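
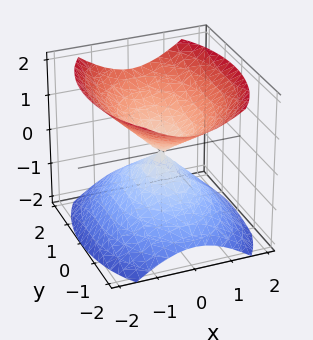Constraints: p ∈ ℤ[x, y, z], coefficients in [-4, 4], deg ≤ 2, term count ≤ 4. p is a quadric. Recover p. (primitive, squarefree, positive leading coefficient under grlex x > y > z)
1. The picture has 2 separate pieces. They look like related sheets of one shape, so recover p as a whole.
2. The degree is 2 — two nappes meeting at a single point; a quadric.
3. Symmetries: the y ↦ −y reflection is a symmetry, so y appears only in even powers; the x ↦ −x reflection is a symmetry, so x appears only in even powers; the z ↦ −z reflection is a symmetry, so z appears only in even powers.
4. Against the integer gridlines: it crosses the z-axis at the gridline z = 0; it meets the x-axis at x = 0 (among the integer gridlines); one y-axis crossing is at y = 0.
5. The integer polynomial consistent with all of this is the stated p.

2*x^2 + y^2 - 2*z^2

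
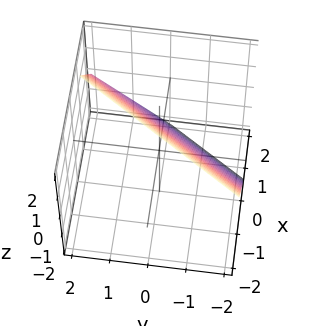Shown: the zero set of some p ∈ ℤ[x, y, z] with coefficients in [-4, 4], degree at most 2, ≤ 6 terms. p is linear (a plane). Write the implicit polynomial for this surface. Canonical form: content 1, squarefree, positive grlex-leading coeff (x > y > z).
First, the degree is 1 — the surface is flat (a plane).
Then, against the integer gridlines: it meets the z-axis at z = 1 (among the integer gridlines); it crosses the y-axis at the gridline y = -1.
Finally, together with the visible shape, these determine p as stated.

3*x - 2*y + 2*z - 2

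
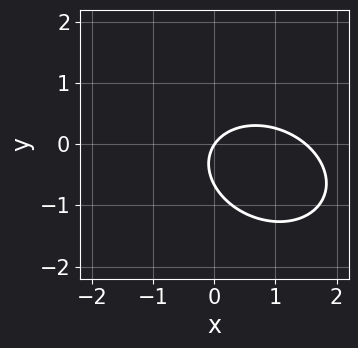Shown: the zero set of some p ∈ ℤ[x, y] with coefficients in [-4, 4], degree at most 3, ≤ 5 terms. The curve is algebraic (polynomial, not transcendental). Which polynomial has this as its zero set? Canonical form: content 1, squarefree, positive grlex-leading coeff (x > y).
The degree is 2 — no degree-1 curve has this shape.
From the axis intercepts and sections: it crosses the x-axis at the gridline x = 0; it crosses the y-axis at the gridline y = 0.
Solving for integer coefficients yields p as stated.

2*x^2 + x*y + 3*y^2 - 3*x + 2*y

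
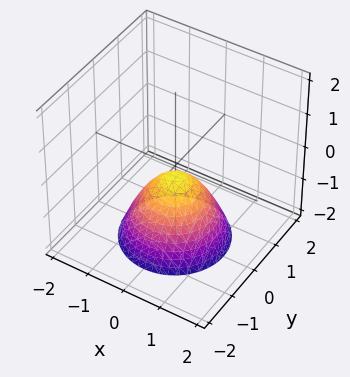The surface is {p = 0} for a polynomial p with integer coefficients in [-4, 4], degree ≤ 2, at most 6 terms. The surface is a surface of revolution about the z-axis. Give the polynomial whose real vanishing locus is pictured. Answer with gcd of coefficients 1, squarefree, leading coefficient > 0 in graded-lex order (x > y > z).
deg p = 2. A generic line meets the surface in up to 2 points.
Symmetries: rotational symmetry about the z-axis ⇒ p depends on x, y only through x² + y².
Checking where it meets the axes: the surface avoids every integer x-axis point in the box; a circular section at z = -2 has radius between 1 and 2; no y-intercept at any integer in the box.
Together with the visible shape, these determine p as stated.

3*x^2 + 3*y^2 + 3*z + 1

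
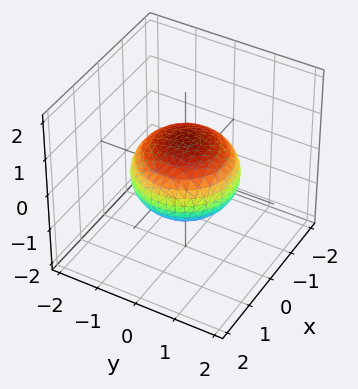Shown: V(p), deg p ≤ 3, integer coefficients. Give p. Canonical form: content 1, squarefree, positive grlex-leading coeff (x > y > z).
First, deg p = 2. Bounded and convex; a quadric.
Then, symmetries: the z ↦ −z reflection is a symmetry, so z appears only in even powers; the z-axis is an axis of rotation, so x and y enter only as x² + y².
Next, from the visible intercepts: a circular section at z = 0 has radius between 1 and 2; among the integer gridlines, it crosses the z-axis at z ∈ {-1, 1}.
Finally, these observations pin down the coefficients.

2*x^2 + 2*y^2 + 3*z^2 - 3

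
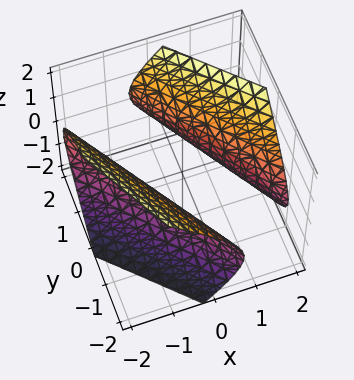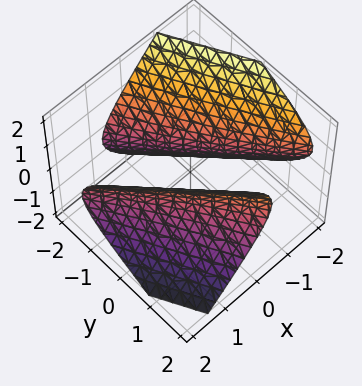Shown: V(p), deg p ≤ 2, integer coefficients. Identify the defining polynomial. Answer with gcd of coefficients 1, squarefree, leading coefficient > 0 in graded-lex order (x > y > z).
2*x^2 + 3*x*y + y^2 + y*z - 2*z^2 - 2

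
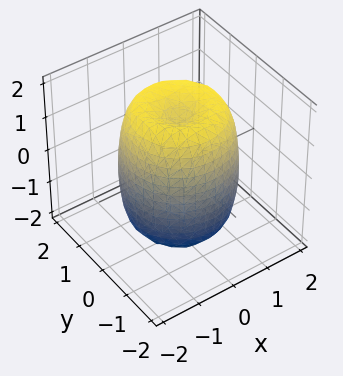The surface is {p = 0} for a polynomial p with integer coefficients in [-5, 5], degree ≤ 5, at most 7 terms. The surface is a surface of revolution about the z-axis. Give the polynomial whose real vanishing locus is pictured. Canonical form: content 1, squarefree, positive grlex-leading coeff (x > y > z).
(a) The degree is 4 — no degree-3 surface has this shape.
(b) Symmetry: every cross-section ⟂ z is a circle, so x, y appear only via x² + y².
(c) Reading off the gridlines: a circular section at z = 1 has radius between 1 and 2.
(d) Matching integer coefficients to the picture gives p.

2*x^4 + 4*x^2*y^2 + 2*y^4 - 3*x^2 - 3*y^2 + z^2 - 2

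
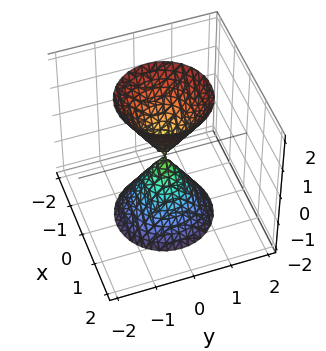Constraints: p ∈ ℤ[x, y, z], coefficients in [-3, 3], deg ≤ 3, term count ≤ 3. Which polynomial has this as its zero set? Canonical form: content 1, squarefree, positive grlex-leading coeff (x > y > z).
3*x^2 + 3*y^2 - z^2

(a) I count 2 distinct pieces. Treating them together as one polynomial.
(b) Degree: a double cone through the origin; a quadric, so deg p = 2.
(c) Symmetry: the z-axis is an axis of rotation, so x and y enter only as x² + y²; it's symmetric under z → −z, forcing even powers of z.
(d) From the visible intercepts: a circular section at z = -2 has radius between 1 and 2; one x-axis crossing is at x = 0; it meets the y-axis at y = 0 (among the integer gridlines); it meets the z-axis at z = 0 (among the integer gridlines).
(e) Together with the visible shape, these determine p as stated.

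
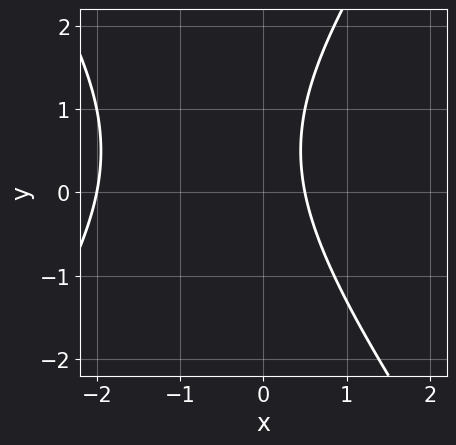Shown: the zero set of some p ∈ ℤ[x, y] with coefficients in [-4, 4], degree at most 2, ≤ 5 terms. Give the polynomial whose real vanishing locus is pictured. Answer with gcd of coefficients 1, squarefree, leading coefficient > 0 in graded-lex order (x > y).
deg p = 2. No degree-1 curve has this shape.
Against the integer gridlines: it crosses the x-axis at the gridline x = -2; no y-intercept at any integer in the box.
Solving for integer coefficients yields p as stated.

2*x^2 - y^2 + 3*x + y - 2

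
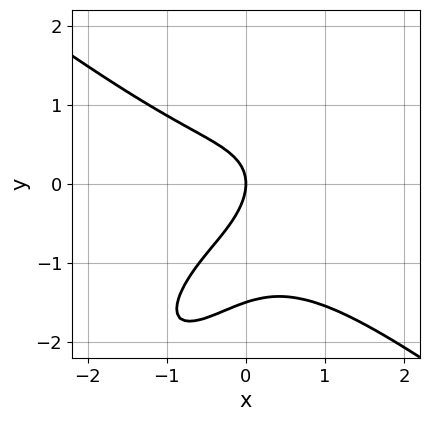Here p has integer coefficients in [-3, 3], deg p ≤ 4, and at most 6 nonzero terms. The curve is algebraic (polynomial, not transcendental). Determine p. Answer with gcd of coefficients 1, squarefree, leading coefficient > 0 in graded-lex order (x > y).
2*x^3 - 2*x*y^2 + 2*y^3 + 3*y^2 + 3*x

deg p = 3. A generic line meets the curve in up to 3 points.
Reading off the gridlines: one y-axis crossing is at y = 0; it crosses the x-axis at the gridline x = 0.
Putting this together gives p.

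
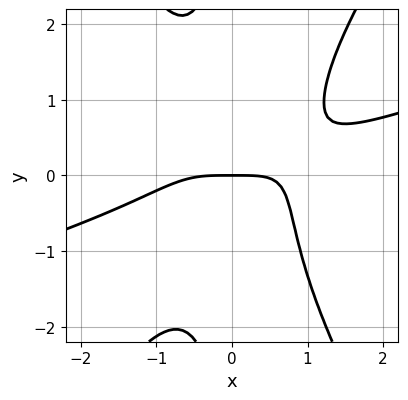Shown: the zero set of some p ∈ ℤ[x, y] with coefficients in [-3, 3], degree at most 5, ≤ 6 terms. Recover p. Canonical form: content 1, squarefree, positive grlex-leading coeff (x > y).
x^4 - 3*x^3*y + x*y^3 + 2*y

(a) Degree: no degree-3 curve has this shape, so deg p = 4.
(b) Observable constraints: one y-axis crossing is at y = 0; it crosses the x-axis at the gridline x = 0.
(c) Matching integer coefficients to the picture gives p.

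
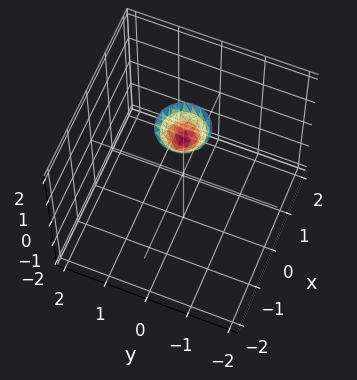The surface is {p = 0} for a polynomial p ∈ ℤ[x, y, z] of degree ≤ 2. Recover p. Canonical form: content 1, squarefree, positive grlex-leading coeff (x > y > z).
1. The degree is 2 — the shape is more complex than any degree-1 surface.
2. By symmetry, the z-axis is an axis of rotation, so x and y enter only as x² + y².
3. Observable constraints: it misses every integer gridline on the x-axis; the surface avoids every integer y-axis point in the box; a circular section at z = 2 has radius between 0 and 1.
4. Fitting integer coefficients to these (and the overall shape) gives p.

3*x^2 + 3*y^2 - 2*z + 3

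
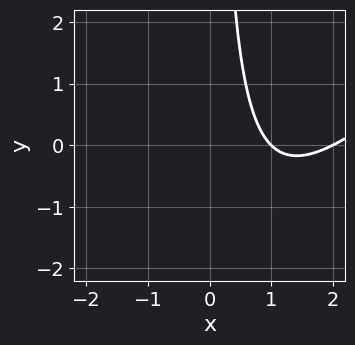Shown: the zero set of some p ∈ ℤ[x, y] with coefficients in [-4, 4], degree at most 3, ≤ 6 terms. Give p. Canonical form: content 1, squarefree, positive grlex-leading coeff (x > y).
1. deg p = 2.
2. Checking where it meets the axes: among the integer gridlines, it crosses the x-axis at x ∈ {1, 2}; it misses every integer gridline on the y-axis.
3. Fitting integer coefficients to these (and the overall shape) gives p.

x^2 - x*y - 3*x + 2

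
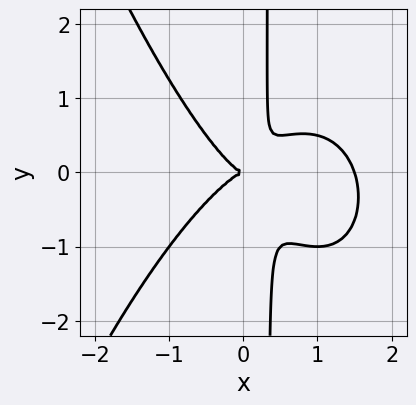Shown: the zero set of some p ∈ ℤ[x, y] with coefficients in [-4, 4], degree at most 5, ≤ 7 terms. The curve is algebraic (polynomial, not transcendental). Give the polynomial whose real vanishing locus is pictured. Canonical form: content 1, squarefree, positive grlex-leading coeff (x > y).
First, degree: no degree-3 curve has this shape, so deg p = 4.
Next, checking where it meets the axes: it meets the y-axis at y = 0 (among the integer gridlines); it crosses the x-axis at the gridline x = 0.
Finally, fitting integer coefficients to these (and the overall shape) gives p.

2*x^4 - 3*x^3 + x^2*y + 3*x*y^2 - y^2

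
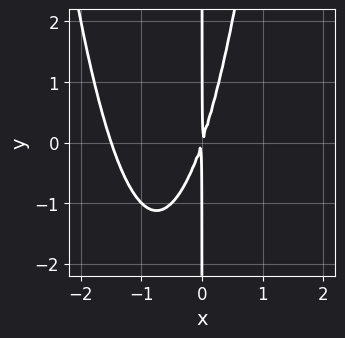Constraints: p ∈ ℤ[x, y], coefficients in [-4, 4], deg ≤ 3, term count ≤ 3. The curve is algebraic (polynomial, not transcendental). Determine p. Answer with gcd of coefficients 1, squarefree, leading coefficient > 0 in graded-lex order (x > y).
2*x^3 + 3*x^2 - x*y

(a) Degree: the shape is more complex than any degree-2 curve, so deg p = 3.
(b) Against the integer gridlines: every point of the y-axis in the box is on the curve.
(c) Matching integer coefficients to the picture gives p.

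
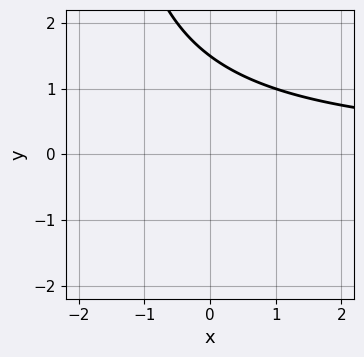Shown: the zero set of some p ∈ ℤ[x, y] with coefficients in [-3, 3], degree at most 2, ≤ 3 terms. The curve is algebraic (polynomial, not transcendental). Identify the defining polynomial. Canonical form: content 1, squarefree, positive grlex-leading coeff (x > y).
x*y + 2*y - 3

(a) Degree: no degree-1 curve has this shape, so deg p = 2.
(b) From the axis intercepts and sections: no x-intercept at any integer in the box.
(c) These observations pin down the coefficients.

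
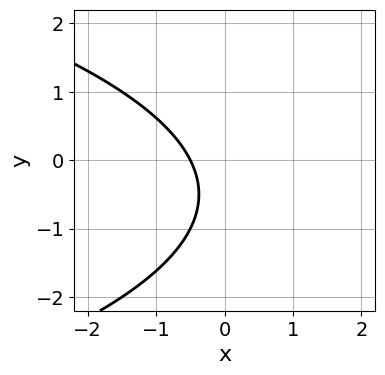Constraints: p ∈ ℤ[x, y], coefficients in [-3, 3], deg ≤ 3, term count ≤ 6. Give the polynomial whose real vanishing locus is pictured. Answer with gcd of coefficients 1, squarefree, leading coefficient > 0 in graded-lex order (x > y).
y^2 + 2*x + y + 1

(a) deg p = 2. The shape is more complex than any degree-1 curve.
(b) From the visible intercepts: it misses every integer gridline on the y-axis.
(c) Solving for integer coefficients yields p as stated.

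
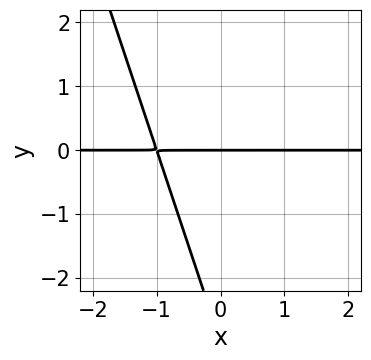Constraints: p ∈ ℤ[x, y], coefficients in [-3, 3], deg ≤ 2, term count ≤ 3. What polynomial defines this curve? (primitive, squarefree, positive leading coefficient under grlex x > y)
deg p = 2. The shape is more complex than any degree-1 curve.
Reading off the gridlines: it crosses the y-axis at the gridline y = 0; every point of the x-axis in the box is on the curve.
Assembling these constraints gives the stated polynomial.

3*x*y + y^2 + 3*y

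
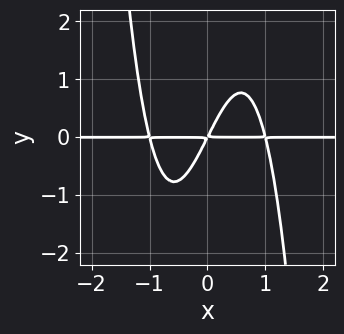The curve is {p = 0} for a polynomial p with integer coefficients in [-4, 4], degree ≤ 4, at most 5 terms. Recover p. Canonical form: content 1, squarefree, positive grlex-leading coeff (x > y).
deg p = 4. No degree-3 curve has this shape.
Reading off the gridlines: every point of the x-axis in the box is on the curve.
Putting this together gives p.

2*x^3*y - 2*x*y + y^2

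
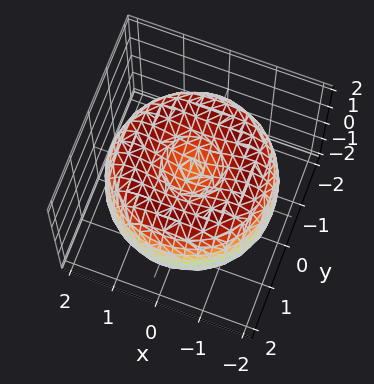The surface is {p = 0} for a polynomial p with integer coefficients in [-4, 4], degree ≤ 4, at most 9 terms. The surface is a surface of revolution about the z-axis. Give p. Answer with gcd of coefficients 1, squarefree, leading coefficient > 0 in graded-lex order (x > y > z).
x^4 + 2*x^2*y^2 + y^4 - 3*x^2 - 3*y^2 + 2*z^2 - 1

Degree: no degree-3 surface has this shape, so deg p = 4.
Symmetry: every cross-section ⟂ z is a circle, so x, y appear only via x² + y².
Observable constraints: a circular section at z = 1 has radius between 0 and 1.
Together with the visible shape, these determine p as stated.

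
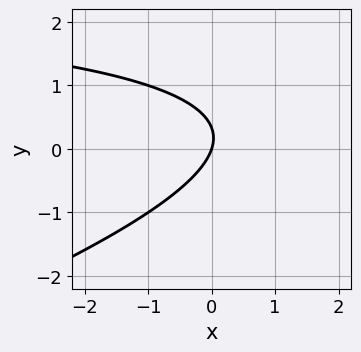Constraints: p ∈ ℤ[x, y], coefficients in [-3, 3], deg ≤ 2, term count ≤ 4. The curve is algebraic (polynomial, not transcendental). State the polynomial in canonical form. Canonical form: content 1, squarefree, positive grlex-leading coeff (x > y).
x*y - 3*y^2 - 3*x + y

First, the degree is 2 — no degree-1 curve has this shape.
Next, from the axis intercepts and sections: one x-axis crossing is at x = 0; one y-axis crossing is at y = 0.
Finally, putting this together gives p.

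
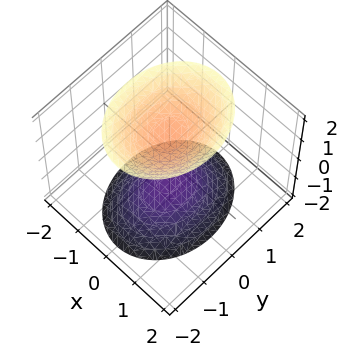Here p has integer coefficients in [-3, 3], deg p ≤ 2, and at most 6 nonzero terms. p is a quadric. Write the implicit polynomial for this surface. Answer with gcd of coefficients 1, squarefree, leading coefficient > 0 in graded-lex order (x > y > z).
There are 2 components. Treating them together as one polynomial.
deg p = 2. Two sheets facing apart; a quadric.
Symmetries: it's symmetric under y → −y, forcing even powers of y; it's symmetric under x → −x, forcing even powers of x; mirror symmetry z ↦ −z ⇒ only even powers of z.
Against the integer gridlines: the surface avoids every integer x-axis point in the box; the surface avoids every integer y-axis point in the box.
Together with the visible shape, these determine p as stated.

3*x^2 + 2*y^2 - 2*z^2 + 3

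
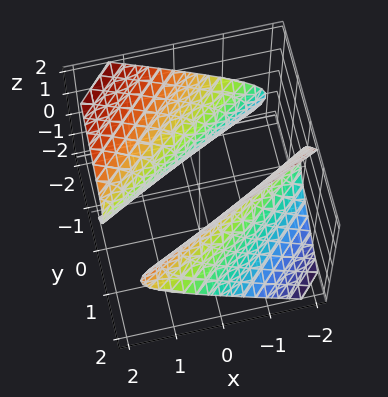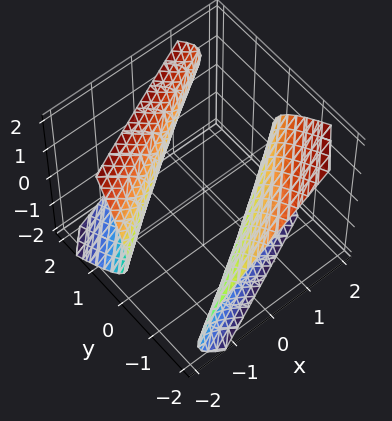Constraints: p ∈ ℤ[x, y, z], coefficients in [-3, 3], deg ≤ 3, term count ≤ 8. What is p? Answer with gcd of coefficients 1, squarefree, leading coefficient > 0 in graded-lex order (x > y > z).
x^2 - 3*x*y + 2*y^2 + 2*y*z - 2*z^2 - 3

First, there are 2 components. Treating them together as one polynomial.
Then, deg p = 2. No degree-1 surface has this shape.
Then, from the axis intercepts and sections: no z-intercept at any integer in the box.
Finally, putting this together gives p.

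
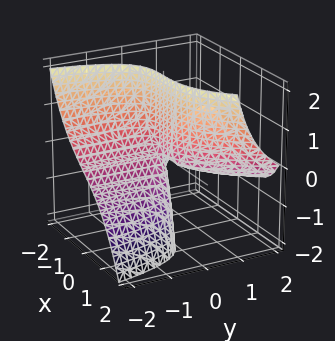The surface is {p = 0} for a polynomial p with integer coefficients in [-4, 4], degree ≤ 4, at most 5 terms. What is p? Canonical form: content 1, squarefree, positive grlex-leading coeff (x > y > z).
1. Degree: no degree-2 surface has this shape, so deg p = 3.
2. From the visible intercepts: every point of the y-axis in the box is on the surface; the visible z-axis segment lies entirely on the surface.
3. Assembling these constraints gives the stated polynomial.

x^3 - 2*x*y - 3*y*z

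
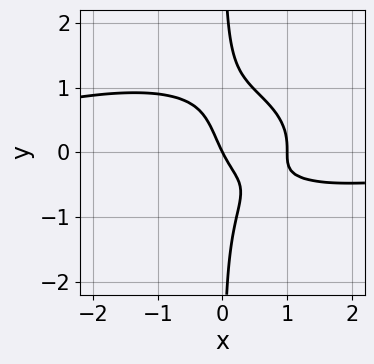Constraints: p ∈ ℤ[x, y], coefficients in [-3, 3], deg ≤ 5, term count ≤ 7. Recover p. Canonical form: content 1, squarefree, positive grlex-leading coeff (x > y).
(a) Degree: a generic line meets the curve in up to 4 points, so deg p = 4.
(b) Checking where it meets the axes: the x-axis gridline crossings are at x ∈ {0, 1}; it crosses the y-axis at the gridline y = 0.
(c) Matching integer coefficients to the picture gives p.

x^3*y + 3*x*y^3 + 2*x^2 - 2*x - y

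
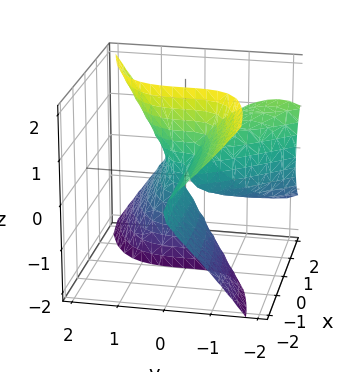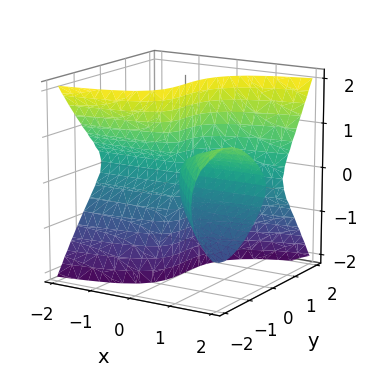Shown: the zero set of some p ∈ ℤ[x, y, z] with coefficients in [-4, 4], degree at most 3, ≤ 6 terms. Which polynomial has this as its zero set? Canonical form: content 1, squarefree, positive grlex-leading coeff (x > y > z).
(a) I count 2 distinct pieces.
(b) deg p = 3.
(c) From the visible intercepts: it meets the y-axis at y = 0 (among the integer gridlines); every point of the z-axis in the box is on the surface; the visible x-axis segment lies entirely on the surface.
(d) Together with the visible shape, these determine p as stated.

2*x*y^2 - 3*x*z^2 + 2*y^3 - 2*x*y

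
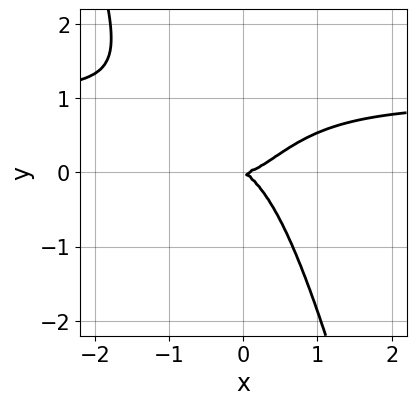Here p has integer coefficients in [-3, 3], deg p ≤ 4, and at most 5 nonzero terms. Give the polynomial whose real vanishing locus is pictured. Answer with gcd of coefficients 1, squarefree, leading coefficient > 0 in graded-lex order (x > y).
(a) The degree is 4 — no degree-3 curve has this shape.
(b) From the axis intercepts and sections: it crosses the x-axis at the gridline x = 0; it meets the y-axis at y = 0 (among the integer gridlines).
(c) The integer polynomial consistent with all of this is the stated p.

3*x^3*y + x^2*y^2 - 3*x^3 + x*y + 2*y^2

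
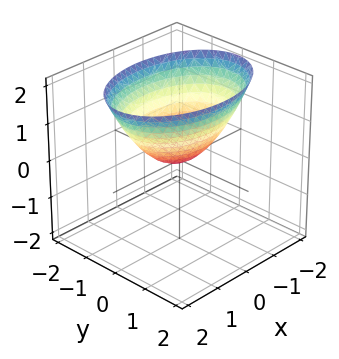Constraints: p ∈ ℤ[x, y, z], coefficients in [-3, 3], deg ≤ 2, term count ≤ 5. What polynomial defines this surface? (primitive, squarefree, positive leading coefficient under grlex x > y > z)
First, deg p = 2. A single bowl opening along one axis; a quadric.
Then, symmetries: it's symmetric under x → −x, forcing even powers of x; the y ↦ −y reflection is a symmetry, so y appears only in even powers.
Then, from the visible intercepts: one y-axis crossing is at y = 0; it meets the x-axis at x = 0 (among the integer gridlines); it meets the z-axis at z = 0 (among the integer gridlines).
Finally, fitting integer coefficients to these (and the overall shape) gives p.

x^2 + 2*y^2 - 2*z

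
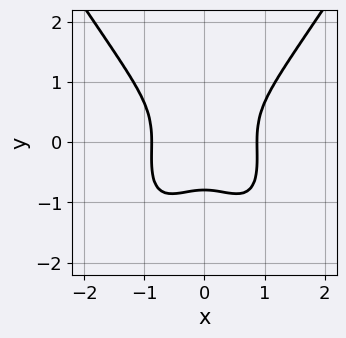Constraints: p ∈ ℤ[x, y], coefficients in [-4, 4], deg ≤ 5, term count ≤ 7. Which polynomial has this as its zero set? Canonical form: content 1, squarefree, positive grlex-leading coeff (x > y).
3*x^4 - x^2*y^2 - 2*y^3 - x^2 - 1

First, deg p = 4. A generic line meets the curve in up to 4 points.
Then, symmetries: the x ↦ −x reflection is a symmetry, so x appears only in even powers.
Finally, fitting integer coefficients to these (and the overall shape) gives p.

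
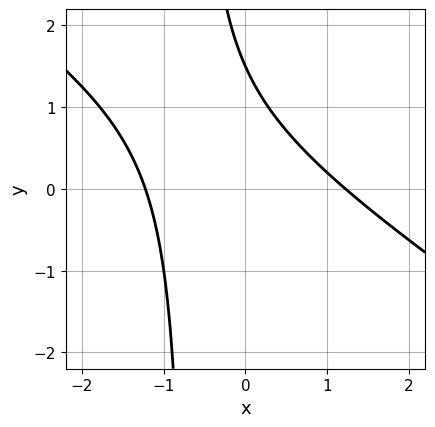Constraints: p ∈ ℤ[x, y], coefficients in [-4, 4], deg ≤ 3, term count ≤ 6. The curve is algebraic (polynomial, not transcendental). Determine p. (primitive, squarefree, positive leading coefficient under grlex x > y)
First, degree: no degree-1 curve has this shape, so deg p = 2.
Finally, matching integer coefficients to the picture gives p.

2*x^2 + 3*x*y + 2*y - 3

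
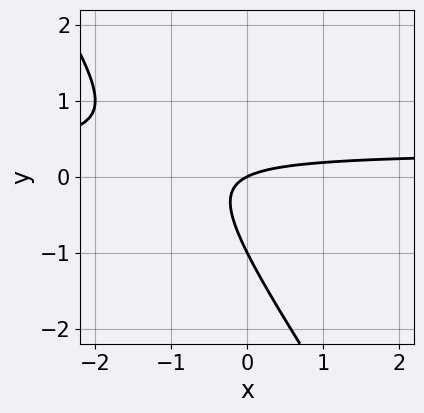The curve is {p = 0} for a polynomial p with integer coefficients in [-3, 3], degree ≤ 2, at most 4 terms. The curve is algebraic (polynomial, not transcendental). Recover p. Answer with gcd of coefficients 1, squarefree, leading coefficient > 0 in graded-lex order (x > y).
3*x*y + 2*y^2 - x + 2*y

1. deg p = 2. A generic line meets the curve in up to 2 points.
2. Against the integer gridlines: it crosses the x-axis at the gridline x = 0; the y-axis gridline crossings are at y ∈ {-1, 0}.
3. Matching integer coefficients to the picture gives p.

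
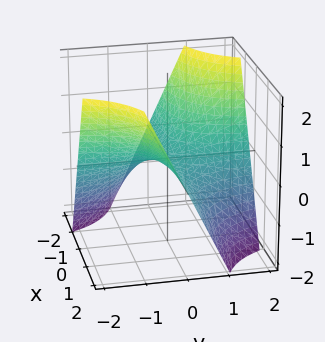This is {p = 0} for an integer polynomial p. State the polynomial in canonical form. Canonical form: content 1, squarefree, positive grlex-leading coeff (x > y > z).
x*y + z

Degree: a hyperbolic paraboloid; a quadric, so deg p = 2.
From the visible intercepts: every point of the y-axis in the box is on the surface; every point of the x-axis in the box is on the surface; it crosses the z-axis at the gridline z = 0.
Fitting integer coefficients to these (and the overall shape) gives p.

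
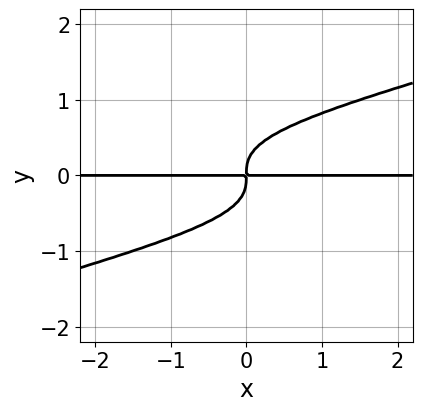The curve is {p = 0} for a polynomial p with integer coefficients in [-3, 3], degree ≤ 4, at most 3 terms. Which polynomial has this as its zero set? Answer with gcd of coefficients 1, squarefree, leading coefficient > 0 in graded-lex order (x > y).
x*y^3 - 3*y^4 + x*y

First, the degree is 4 — a generic line meets the curve in up to 4 points.
Next, from the visible intercepts: every point of the x-axis in the box is on the curve.
Finally, solving for integer coefficients yields p as stated.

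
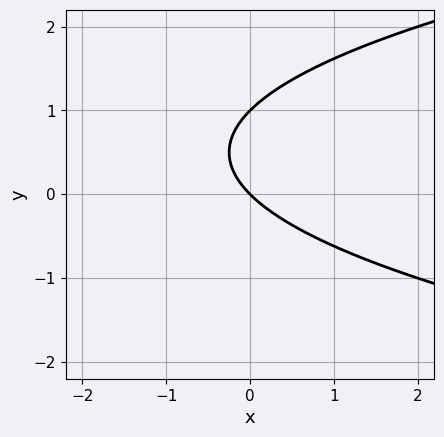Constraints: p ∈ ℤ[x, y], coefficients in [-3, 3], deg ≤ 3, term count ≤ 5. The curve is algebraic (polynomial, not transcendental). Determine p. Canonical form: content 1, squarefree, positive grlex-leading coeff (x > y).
1. deg p = 2. A generic line meets the curve in up to 2 points.
2. From the visible intercepts: the y-axis gridline crossings are at y ∈ {0, 1}; it crosses the x-axis at the gridline x = 0.
3. Putting this together gives p.

y^2 - x - y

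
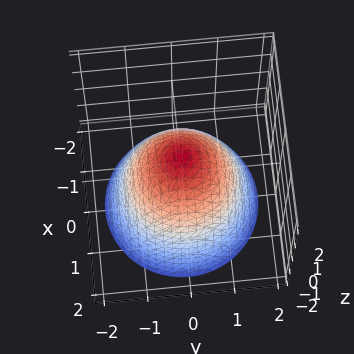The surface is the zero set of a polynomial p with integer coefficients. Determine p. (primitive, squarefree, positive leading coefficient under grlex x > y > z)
x^2 + y^2 + z - 1

The degree is 2 — no degree-1 surface has this shape.
Symmetries: the z-axis is an axis of rotation, so x and y enter only as x² + y².
Reading off the gridlines: among the integer gridlines, it crosses the x-axis at x ∈ {-1, 1}; a circular section at z = -1 has radius between 1 and 2; it meets the z-axis at z = 1 (among the integer gridlines).
Together with the visible shape, these determine p as stated.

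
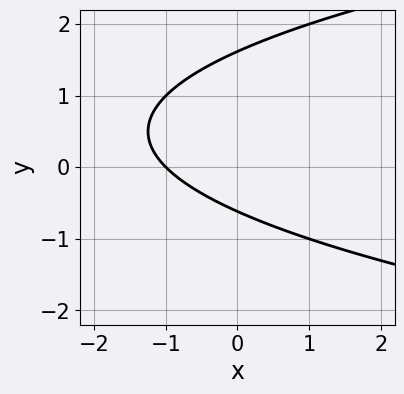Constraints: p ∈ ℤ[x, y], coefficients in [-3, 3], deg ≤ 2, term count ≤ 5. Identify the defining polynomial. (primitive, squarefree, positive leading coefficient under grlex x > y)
First, deg p = 2. A generic line meets the curve in up to 2 points.
Next, from the axis intercepts and sections: it crosses the x-axis at the gridline x = -1.
Finally, matching integer coefficients to the picture gives p.

y^2 - x - y - 1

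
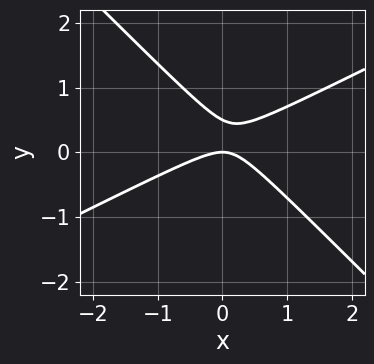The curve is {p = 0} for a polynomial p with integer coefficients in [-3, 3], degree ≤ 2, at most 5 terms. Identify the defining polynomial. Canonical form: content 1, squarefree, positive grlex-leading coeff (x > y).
x^2 - x*y - 2*y^2 + y

The degree is 2 — no degree-1 curve has this shape.
From the axis intercepts and sections: it meets the y-axis at y = 0 (among the integer gridlines); it meets the x-axis at x = 0 (among the integer gridlines).
These observations pin down the coefficients.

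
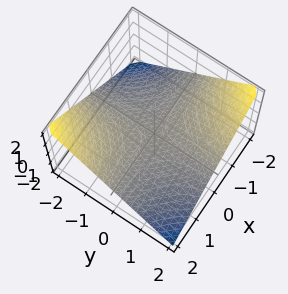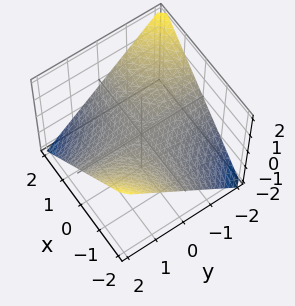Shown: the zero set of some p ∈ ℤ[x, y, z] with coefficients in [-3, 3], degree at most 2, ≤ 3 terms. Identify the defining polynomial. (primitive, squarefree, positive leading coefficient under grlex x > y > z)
1. deg p = 2. A hyperbolic paraboloid; a quadric.
2. Checking where it meets the axes: every point of the y-axis in the box is on the surface; every point of the x-axis in the box is on the surface; it crosses the z-axis at the gridline z = 0.
3. Putting this together gives p.

x*y + 2*z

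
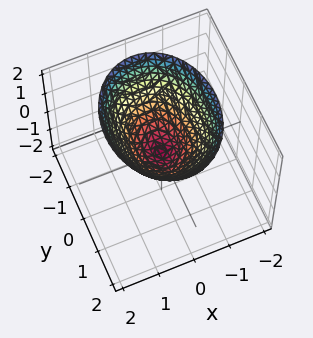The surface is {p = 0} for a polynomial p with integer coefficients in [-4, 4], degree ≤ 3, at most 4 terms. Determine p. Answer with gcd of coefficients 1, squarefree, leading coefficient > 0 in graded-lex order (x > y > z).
3*x^2 + 2*y^2 - 3*z

(a) deg p = 2. A single bowl opening along one axis; a quadric.
(b) Symmetries: the x ↦ −x reflection is a symmetry, so x appears only in even powers; it's symmetric under y → −y, forcing even powers of y.
(c) Against the integer gridlines: one z-axis crossing is at z = 0; it meets the x-axis at x = 0 (among the integer gridlines); one y-axis crossing is at y = 0.
(d) Putting this together gives p.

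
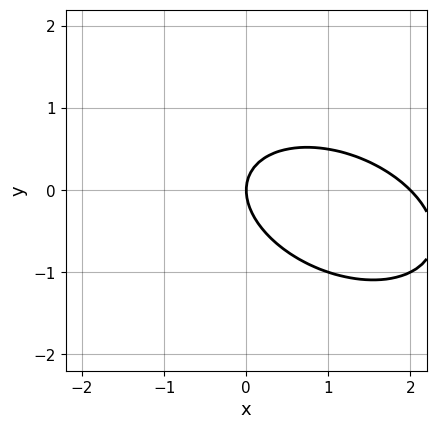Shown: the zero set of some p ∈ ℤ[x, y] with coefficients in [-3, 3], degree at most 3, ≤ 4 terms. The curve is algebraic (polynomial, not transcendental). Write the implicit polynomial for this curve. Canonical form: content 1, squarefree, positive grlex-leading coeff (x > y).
x^2 + x*y + 2*y^2 - 2*x

First, deg p = 2.
Then, against the integer gridlines: one y-axis crossing is at y = 0; the x-axis gridline crossings are at x ∈ {0, 2}.
Finally, these observations pin down the coefficients.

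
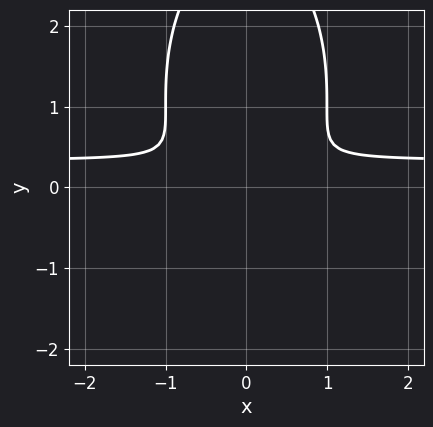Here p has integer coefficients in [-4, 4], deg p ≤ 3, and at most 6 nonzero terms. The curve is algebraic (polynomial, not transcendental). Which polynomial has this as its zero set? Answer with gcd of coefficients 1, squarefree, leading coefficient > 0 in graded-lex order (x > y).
(a) The degree is 3 — the shape is more complex than any degree-2 curve.
(b) Symmetries: the x ↦ −x reflection is a symmetry, so x appears only in even powers.
(c) Matching integer coefficients to the picture gives p.

3*x^2*y + y^3 - x^2 - 3*y^2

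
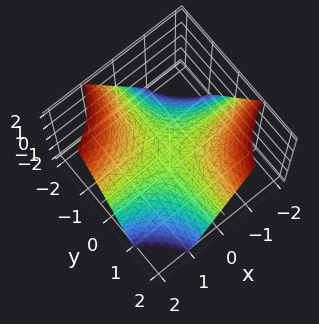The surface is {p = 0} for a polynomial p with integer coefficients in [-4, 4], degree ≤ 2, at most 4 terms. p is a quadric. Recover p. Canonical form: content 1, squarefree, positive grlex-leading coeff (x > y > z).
1. The degree is 2 — a saddle surface; a quadric.
2. Checking where it meets the axes: it crosses the z-axis at the gridline z = 0; every point of the x-axis in the box is on the surface.
3. These observations pin down the coefficients. Check: (0, 1, 0) on the y-axis lies on the surface, and p(0, 1, 0) = 0. ✓

x*y + z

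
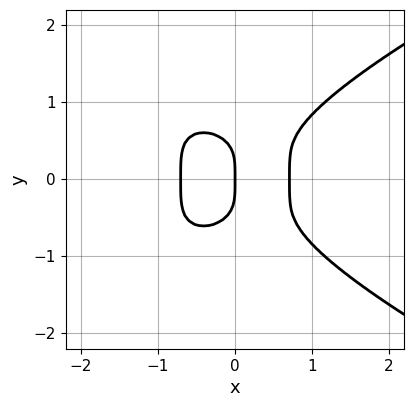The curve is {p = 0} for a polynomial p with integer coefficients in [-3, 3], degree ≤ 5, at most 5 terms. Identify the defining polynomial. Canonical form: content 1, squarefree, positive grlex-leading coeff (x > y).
2*y^4 - 2*x^3 + x

(a) deg p = 4.
(b) Symmetries: the y ↦ −y reflection is a symmetry, so y appears only in even powers.
(c) Checking where it meets the axes: it crosses the x-axis at the gridline x = 0; one y-axis crossing is at y = 0.
(d) Putting this together gives p.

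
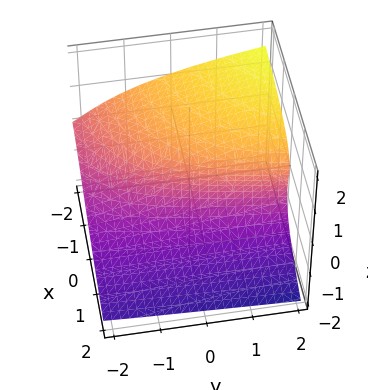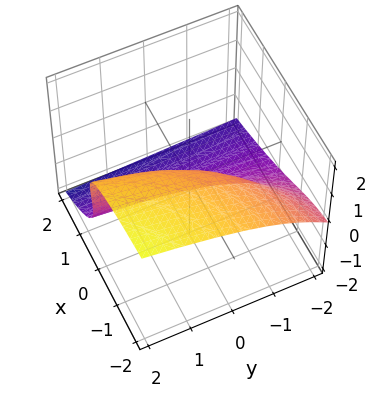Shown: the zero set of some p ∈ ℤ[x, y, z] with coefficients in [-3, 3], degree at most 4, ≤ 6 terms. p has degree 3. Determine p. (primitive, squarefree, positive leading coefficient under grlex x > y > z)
2*z^3 + x*y - 2*x*z + 3*x - y

deg p = 3. No degree-2 surface has this shape.
Checking where it meets the axes: it meets the y-axis at y = 0 (among the integer gridlines); it crosses the z-axis at the gridline z = 0; it crosses the x-axis at the gridline x = 0.
Together with the visible shape, these determine p as stated.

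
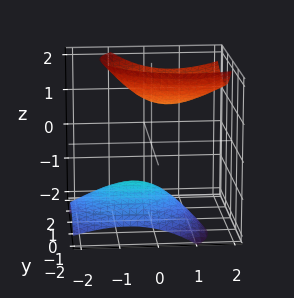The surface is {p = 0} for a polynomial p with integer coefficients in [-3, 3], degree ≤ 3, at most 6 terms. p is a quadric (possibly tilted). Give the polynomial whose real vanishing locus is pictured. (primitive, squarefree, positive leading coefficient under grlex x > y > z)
2*x^2 - 2*x*z + 3*y^2 - 3*y*z - 2*z^2 + 3

(a) I count 2 distinct pieces.
(b) The degree is 2 — the shape is more complex than any degree-1 surface.
(c) Checking where it meets the axes: no y-intercept at any integer in the box; it misses every integer gridline on the x-axis.
(d) Matching integer coefficients to the picture gives p.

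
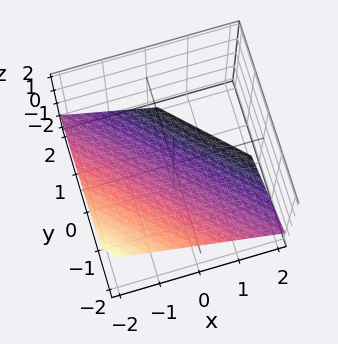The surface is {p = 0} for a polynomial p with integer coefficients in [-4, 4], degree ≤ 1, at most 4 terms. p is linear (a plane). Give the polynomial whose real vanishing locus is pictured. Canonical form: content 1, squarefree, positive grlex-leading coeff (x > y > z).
2*x + 2*y + 3*z + 2

(a) deg p = 1. Every cross-section is a straight line — this is a plane.
(b) Checking where it meets the axes: it crosses the x-axis at the gridline x = -1; one y-axis crossing is at y = -1.
(c) Assembling these constraints gives the stated polynomial.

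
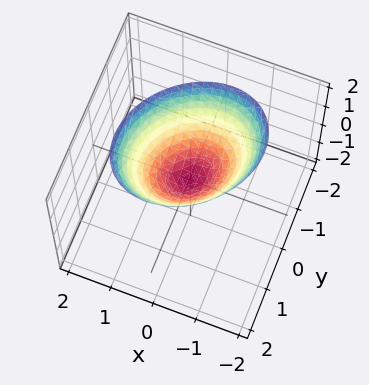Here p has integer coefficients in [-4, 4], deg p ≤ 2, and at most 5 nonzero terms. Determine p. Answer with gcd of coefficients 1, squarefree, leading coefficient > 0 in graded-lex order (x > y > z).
(a) deg p = 2. The shape is more complex than any degree-1 surface.
(b) From the visible intercepts: one y-axis crossing is at y = 0; it crosses the z-axis at the gridline z = 0.
(c) Solving for integer coefficients yields p as stated.

2*x^2 - x*y + 2*y^2 - 2*z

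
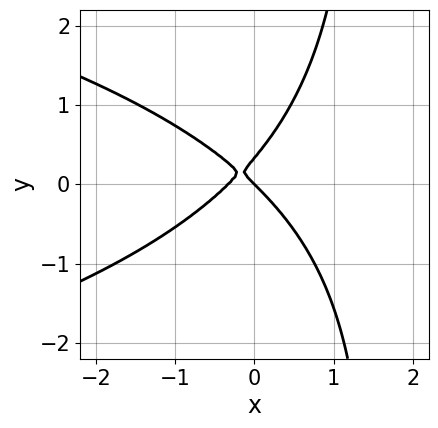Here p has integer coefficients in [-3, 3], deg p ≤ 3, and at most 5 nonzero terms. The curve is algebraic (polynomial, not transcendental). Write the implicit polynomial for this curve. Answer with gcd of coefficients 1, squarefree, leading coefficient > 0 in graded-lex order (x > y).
2*x*y^2 + 3*x^2 - 3*y^2 + x + y

deg p = 3. No degree-2 curve has this shape.
Reading off the gridlines: one y-axis crossing is at y = 0; it crosses the x-axis at the gridline x = 0.
Fitting integer coefficients to these (and the overall shape) gives p.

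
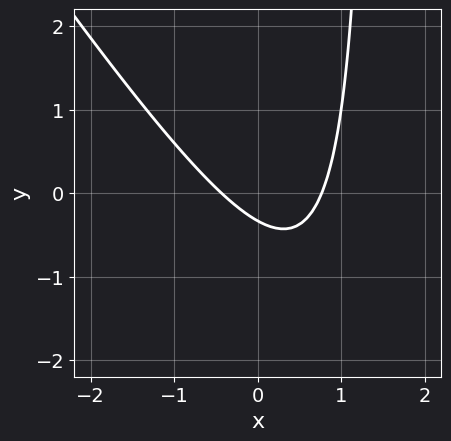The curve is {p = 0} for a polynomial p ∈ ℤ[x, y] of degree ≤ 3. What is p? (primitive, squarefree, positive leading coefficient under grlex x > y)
3*x^2 + 2*x*y - x - 3*y - 1

The degree is 2 — no degree-1 curve has this shape.
Matching integer coefficients to the picture gives p.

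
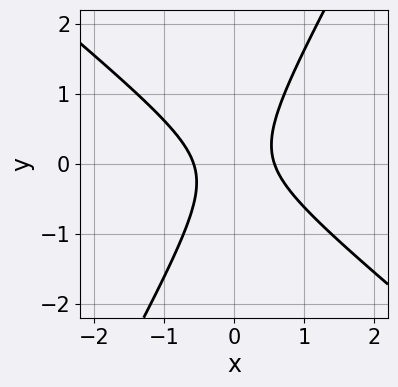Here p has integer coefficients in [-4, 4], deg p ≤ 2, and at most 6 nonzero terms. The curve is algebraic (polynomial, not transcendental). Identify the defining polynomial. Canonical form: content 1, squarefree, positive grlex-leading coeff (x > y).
3*x^2 + 2*x*y - 2*y^2 - 1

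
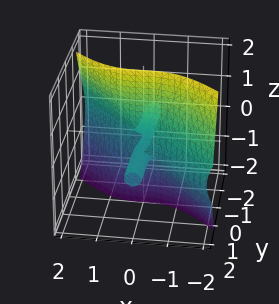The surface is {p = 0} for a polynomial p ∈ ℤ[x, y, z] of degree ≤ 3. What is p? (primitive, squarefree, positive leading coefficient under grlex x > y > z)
2*x^3 + 2*x^2*y + 2*y*z^2 + y*z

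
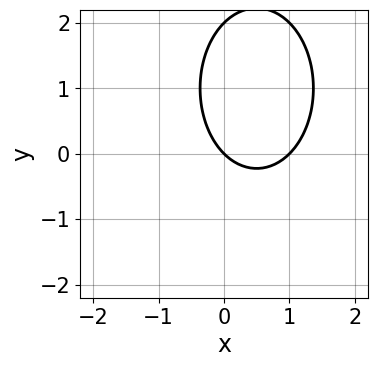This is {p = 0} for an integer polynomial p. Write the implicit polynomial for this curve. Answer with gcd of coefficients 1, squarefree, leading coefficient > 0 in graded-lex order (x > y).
The degree is 2 — the shape is more complex than any degree-1 curve.
Checking where it meets the axes: the y-axis gridline crossings are at y ∈ {0, 2}; among the integer gridlines, it crosses the x-axis at x ∈ {0, 1}.
Fitting integer coefficients to these (and the overall shape) gives p.

2*x^2 + y^2 - 2*x - 2*y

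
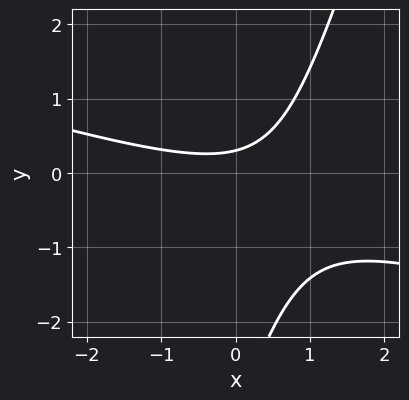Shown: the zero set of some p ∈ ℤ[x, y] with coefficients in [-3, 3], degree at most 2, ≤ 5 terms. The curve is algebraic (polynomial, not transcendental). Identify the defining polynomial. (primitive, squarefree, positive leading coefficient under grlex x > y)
1. deg p = 2. A generic line meets the curve in up to 2 points.
2. Against the integer gridlines: the curve avoids every integer x-axis point in the box.
3. Together with the visible shape, these determine p as stated.

x^2 + 3*x*y - y^2 - 3*y + 1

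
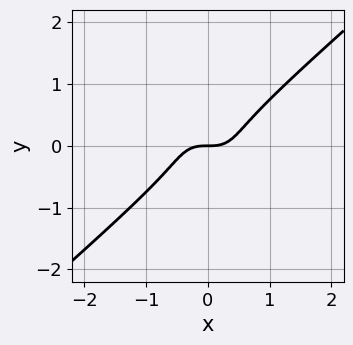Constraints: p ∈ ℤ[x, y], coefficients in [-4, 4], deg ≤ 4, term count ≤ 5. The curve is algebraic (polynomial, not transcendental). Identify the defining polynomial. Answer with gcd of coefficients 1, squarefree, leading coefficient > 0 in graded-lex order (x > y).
1. deg p = 3. No degree-2 curve has this shape.
2. Reading off the gridlines: it meets the x-axis at x = 0 (among the integer gridlines); it meets the y-axis at y = 0 (among the integer gridlines).
3. Solving for integer coefficients yields p as stated.

2*x^3 - 3*y^3 - y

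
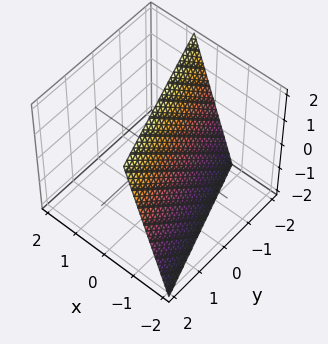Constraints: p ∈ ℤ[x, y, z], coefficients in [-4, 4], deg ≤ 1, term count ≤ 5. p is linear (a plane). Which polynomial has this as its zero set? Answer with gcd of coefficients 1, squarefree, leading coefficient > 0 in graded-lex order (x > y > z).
1. Degree: every cross-section is a straight line — this is a plane, so deg p = 1.
2. Checking where it meets the axes: it meets the z-axis at z = 2 (among the integer gridlines); it crosses the y-axis at the gridline y = -2.
3. Assembling these constraints gives the stated polynomial.

3*x + y - z + 2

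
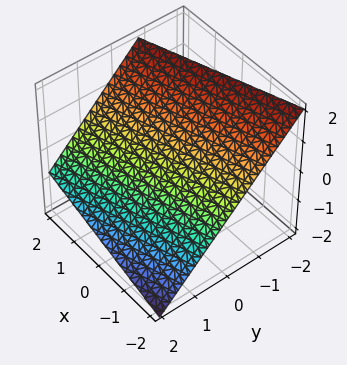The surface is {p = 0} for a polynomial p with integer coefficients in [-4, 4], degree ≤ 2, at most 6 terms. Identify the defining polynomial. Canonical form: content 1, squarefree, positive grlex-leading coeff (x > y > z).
The degree is 1 — every cross-section is a straight line — this is a plane.
Checking where it meets the axes: one x-axis crossing is at x = -2.
Solving for integer coefficients yields p as stated.

x - 3*y - 3*z + 2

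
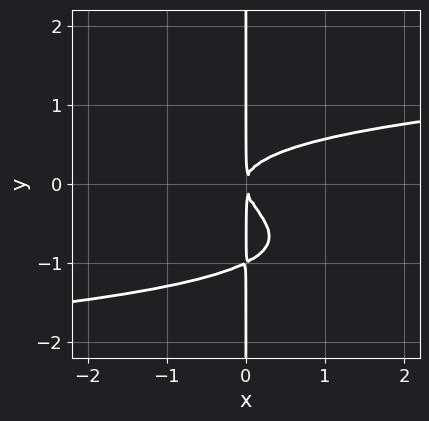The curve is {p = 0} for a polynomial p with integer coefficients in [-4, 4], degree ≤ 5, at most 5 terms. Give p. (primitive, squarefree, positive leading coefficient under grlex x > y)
First, deg p = 4. No degree-3 curve has this shape.
Next, reading off the gridlines: every point of the y-axis in the box is on the curve.
Finally, matching integer coefficients to the picture gives p.

2*x*y^3 + 2*x*y^2 - x^2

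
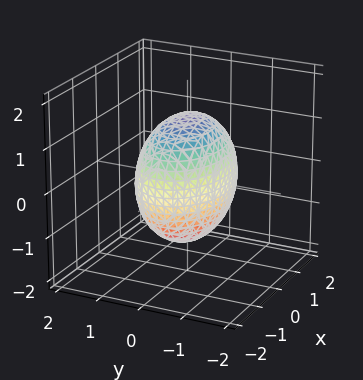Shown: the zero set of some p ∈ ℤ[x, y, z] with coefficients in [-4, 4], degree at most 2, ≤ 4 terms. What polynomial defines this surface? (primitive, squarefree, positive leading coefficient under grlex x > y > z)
The degree is 2 — bounded and convex; a quadric.
Symmetries: it's symmetric under y → −y, forcing even powers of y; mirror symmetry x ↦ −x ⇒ only even powers of x; the z ↦ −z reflection is a symmetry, so z appears only in even powers.
Checking where it meets the axes: the y-axis gridline crossings are at y ∈ {-1, 1}.
The integer polynomial consistent with all of this is the stated p.

x^2 + 2*y^2 + z^2 - 2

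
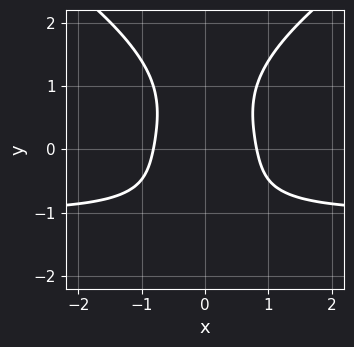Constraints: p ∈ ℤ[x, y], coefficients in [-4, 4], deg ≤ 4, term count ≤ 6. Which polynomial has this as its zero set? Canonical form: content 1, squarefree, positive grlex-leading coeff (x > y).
(a) Degree: no degree-3 curve has this shape, so deg p = 4.
(b) Symmetries: mirror symmetry x ↦ −x ⇒ only even powers of x.
(c) From the axis intercepts and sections: the curve avoids every integer y-axis point in the box.
(d) Solving for integer coefficients yields p as stated.

y^4 - 3*x^2*y - 3*x^2 + y + 2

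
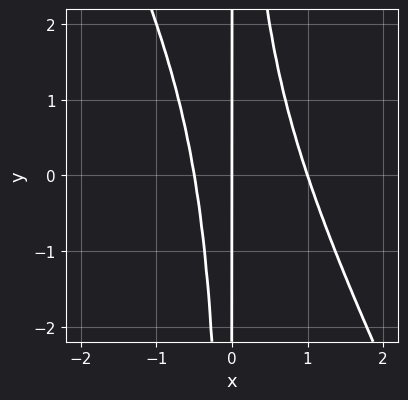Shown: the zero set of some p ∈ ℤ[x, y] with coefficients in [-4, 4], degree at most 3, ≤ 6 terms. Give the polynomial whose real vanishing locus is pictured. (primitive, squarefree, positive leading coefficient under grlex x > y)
2*x^3 + x^2*y - x^2 - x

First, deg p = 3. The shape is more complex than any degree-2 curve.
Next, observable constraints: among the integer gridlines, it crosses the x-axis at x ∈ {0, 1}; the visible y-axis segment lies entirely on the curve.
Finally, matching integer coefficients to the picture gives p.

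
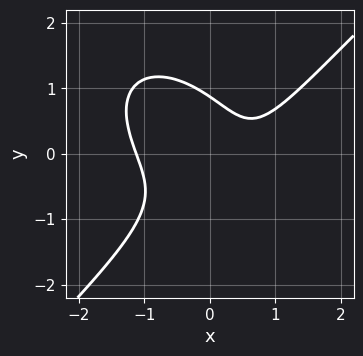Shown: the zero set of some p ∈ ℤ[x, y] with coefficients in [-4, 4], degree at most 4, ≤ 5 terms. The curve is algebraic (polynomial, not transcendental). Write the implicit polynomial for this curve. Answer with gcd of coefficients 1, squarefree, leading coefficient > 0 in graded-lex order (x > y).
3*x^3 - 3*y^3 - 3*x*y - 2*x + 2

Degree: the shape is more complex than any degree-2 curve, so deg p = 3.
Solving for integer coefficients yields p as stated.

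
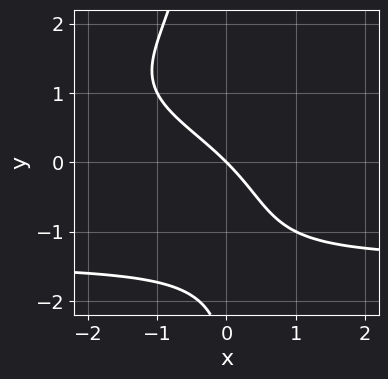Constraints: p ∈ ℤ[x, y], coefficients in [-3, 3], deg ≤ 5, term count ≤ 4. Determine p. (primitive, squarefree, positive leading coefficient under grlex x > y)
x*y^3 + y^2 + 3*x + 3*y

(a) The degree is 4 — the shape is more complex than any degree-3 curve.
(b) From the axis intercepts and sections: it crosses the y-axis at the gridline y = 0; it meets the x-axis at x = 0 (among the integer gridlines).
(c) Fitting integer coefficients to these (and the overall shape) gives p.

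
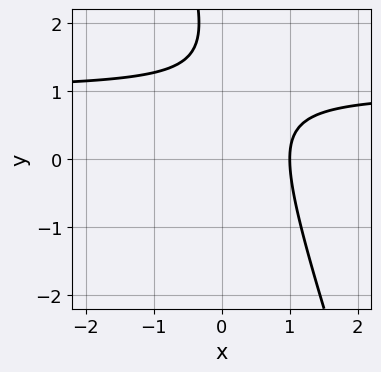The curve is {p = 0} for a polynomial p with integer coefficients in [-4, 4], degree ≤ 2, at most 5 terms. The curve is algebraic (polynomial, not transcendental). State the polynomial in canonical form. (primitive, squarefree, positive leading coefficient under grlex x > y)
(a) deg p = 2. A generic line meets the curve in up to 2 points.
(b) Checking where it meets the axes: one x-axis crossing is at x = 1; the curve avoids every integer y-axis point in the box.
(c) Fitting integer coefficients to these (and the overall shape) gives p.

3*x*y + y^2 - 3*x - 3*y + 3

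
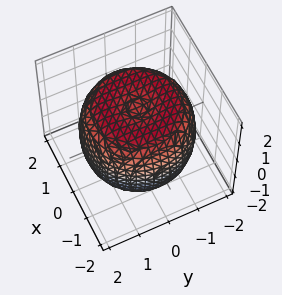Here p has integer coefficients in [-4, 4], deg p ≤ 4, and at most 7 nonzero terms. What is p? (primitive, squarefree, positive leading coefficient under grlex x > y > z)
x^4 + 2*x^2*y^2 + y^4 - 2*x^2 - 2*y^2 + 2*z^2 - 3

1. deg p = 4.
2. Symmetry: the surface is invariant under rotation about z: p = q(x² + y², z).
3. Against the integer gridlines: a circular section at z = 0 has radius between 1 and 2.
4. Fitting integer coefficients to these (and the overall shape) gives p.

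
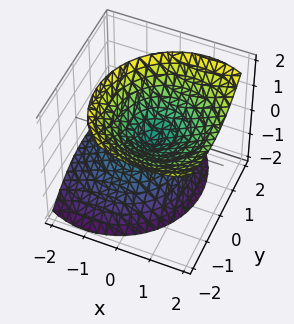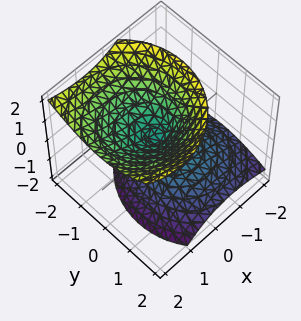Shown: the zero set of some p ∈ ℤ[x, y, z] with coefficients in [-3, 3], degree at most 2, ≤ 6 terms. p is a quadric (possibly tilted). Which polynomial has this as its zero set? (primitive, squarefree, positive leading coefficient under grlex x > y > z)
(a) I count 2 distinct pieces. Treating them together as one polynomial.
(b) deg p = 2. The shape is more complex than any degree-1 surface.
(c) From the visible intercepts: it crosses the z-axis at the gridline z = 0; it crosses the x-axis at the gridline x = 0; one y-axis crossing is at y = 0.
(d) Fitting integer coefficients to these (and the overall shape) gives p.

2*x^2 - 2*x*z + 2*y^2 + y*z - 2*z^2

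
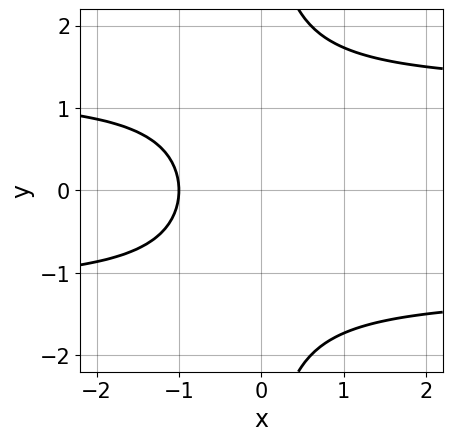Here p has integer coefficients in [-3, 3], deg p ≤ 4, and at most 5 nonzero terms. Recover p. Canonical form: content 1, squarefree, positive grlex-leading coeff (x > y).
2*x*y^2 - 3*x - 3

Degree: the shape is more complex than any degree-2 curve, so deg p = 3.
Symmetries: mirror symmetry y ↦ −y ⇒ only even powers of y.
Observable constraints: the curve avoids every integer y-axis point in the box; it meets the x-axis at x = -1 (among the integer gridlines).
These observations pin down the coefficients.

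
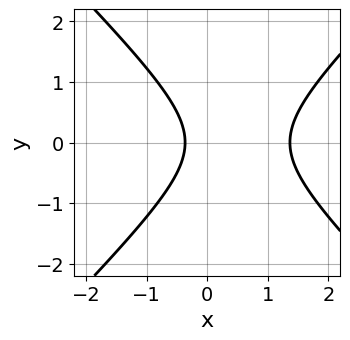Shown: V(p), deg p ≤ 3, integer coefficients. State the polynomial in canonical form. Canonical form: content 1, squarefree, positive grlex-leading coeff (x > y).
1. deg p = 2. A generic line meets the curve in up to 2 points.
2. Symmetries: the y ↦ −y reflection is a symmetry, so y appears only in even powers.
3. Reading off the gridlines: it misses every integer gridline on the y-axis.
4. Fitting integer coefficients to these (and the overall shape) gives p.

2*x^2 - 2*y^2 - 2*x - 1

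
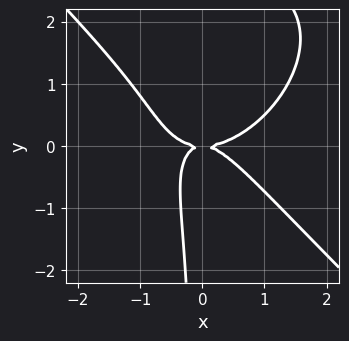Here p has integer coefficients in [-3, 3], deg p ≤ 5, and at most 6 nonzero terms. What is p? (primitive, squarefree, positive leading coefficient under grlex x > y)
2*x^4 + 2*x*y^3 - 2*x^2*y - 3*x*y^2 - 2*y^2

Degree: no degree-3 curve has this shape, so deg p = 4.
Against the integer gridlines: it meets the x-axis at x = 0 (among the integer gridlines); one y-axis crossing is at y = 0.
Matching integer coefficients to the picture gives p.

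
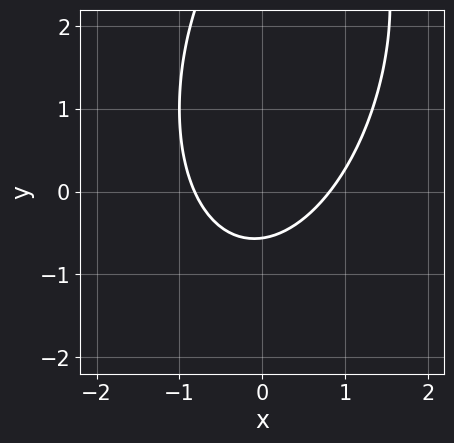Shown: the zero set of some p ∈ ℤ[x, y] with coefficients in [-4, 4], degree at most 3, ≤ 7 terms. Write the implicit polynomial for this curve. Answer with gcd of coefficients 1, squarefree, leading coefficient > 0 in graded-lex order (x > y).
1. deg p = 2. No degree-1 curve has this shape.
2. The integer polynomial consistent with all of this is the stated p.

3*x^2 - x*y + y^2 - 3*y - 2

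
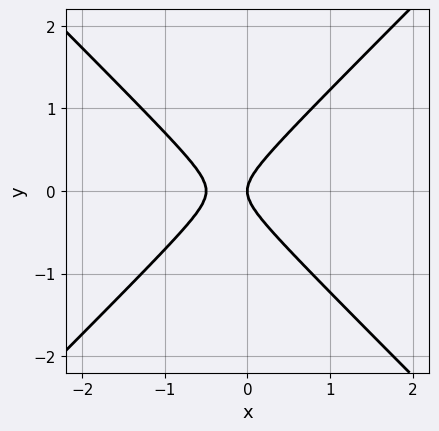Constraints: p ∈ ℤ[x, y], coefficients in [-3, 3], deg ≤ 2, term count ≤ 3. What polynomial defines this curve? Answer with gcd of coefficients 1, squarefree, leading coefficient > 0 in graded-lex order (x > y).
First, degree: the shape is more complex than any degree-1 curve, so deg p = 2.
Then, symmetries: mirror symmetry y ↦ −y ⇒ only even powers of y.
Then, observable constraints: it crosses the x-axis at the gridline x = 0; one y-axis crossing is at y = 0.
Finally, the integer polynomial consistent with all of this is the stated p.

2*x^2 - 2*y^2 + x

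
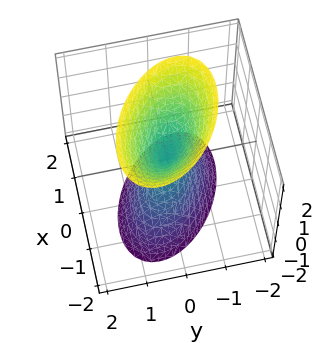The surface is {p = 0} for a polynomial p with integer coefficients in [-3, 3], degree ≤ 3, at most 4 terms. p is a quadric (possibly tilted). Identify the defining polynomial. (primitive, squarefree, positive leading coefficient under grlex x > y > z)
2*x^2 + 2*x*y + 3*y^2 - z^2

First, the picture has 2 separate pieces. They look like related sheets of one shape, so recover p as a whole.
Next, the degree is 2 — a generic line meets the surface in up to 2 points.
Next, against the integer gridlines: one y-axis crossing is at y = 0; one x-axis crossing is at x = 0.
Finally, assembling these constraints gives the stated polynomial.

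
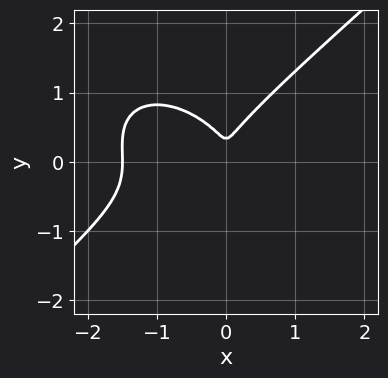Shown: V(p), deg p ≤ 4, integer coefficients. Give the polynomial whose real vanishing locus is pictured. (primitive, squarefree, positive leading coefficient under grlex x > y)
First, degree: no degree-2 curve has this shape, so deg p = 3.
Finally, matching integer coefficients to the picture gives p.

2*x^3 - 3*y^3 + 3*x^2 + y^2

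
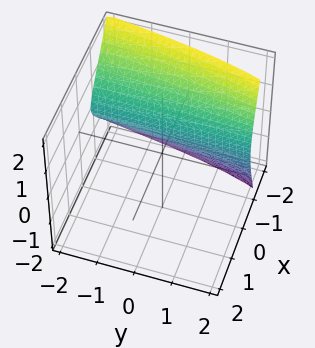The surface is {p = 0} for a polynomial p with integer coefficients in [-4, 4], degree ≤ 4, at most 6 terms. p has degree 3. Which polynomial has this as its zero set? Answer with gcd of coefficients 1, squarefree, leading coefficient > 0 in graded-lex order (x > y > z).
2*x^3 - y*z^2 + 3*z^2 + x + 2

deg p = 3.
Observable constraints: it misses every integer gridline on the y-axis; the surface avoids every integer z-axis point in the box.
The integer polynomial consistent with all of this is the stated p.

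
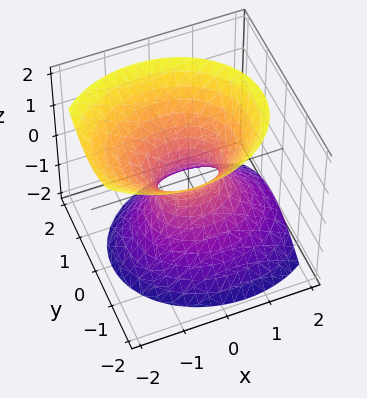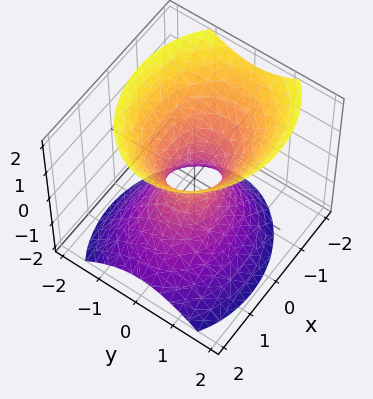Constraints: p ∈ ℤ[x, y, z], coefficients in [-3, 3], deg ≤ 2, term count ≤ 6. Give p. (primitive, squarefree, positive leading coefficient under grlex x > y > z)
2*x^2 + x*z + 3*y^2 - 2*z^2 - 1

The degree is 2 — the shape is more complex than any degree-1 surface.
Checking where it meets the axes: no z-intercept at any integer in the box.
The integer polynomial consistent with all of this is the stated p.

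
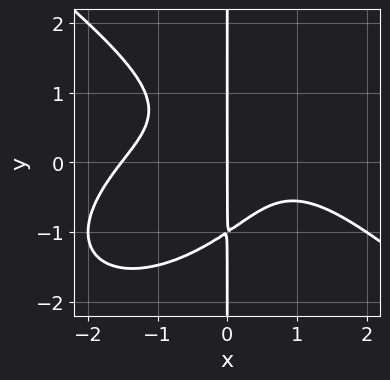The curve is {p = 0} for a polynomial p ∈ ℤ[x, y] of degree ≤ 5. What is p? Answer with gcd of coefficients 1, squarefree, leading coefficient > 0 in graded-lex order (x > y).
x^4 + 2*x*y^3 + 3*x^2*y - x^2 + 2*x

1. deg p = 4.
2. Against the integer gridlines: one x-axis crossing is at x = 0; every point of the y-axis in the box is on the curve.
3. Together with the visible shape, these determine p as stated.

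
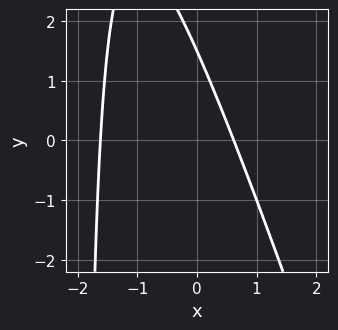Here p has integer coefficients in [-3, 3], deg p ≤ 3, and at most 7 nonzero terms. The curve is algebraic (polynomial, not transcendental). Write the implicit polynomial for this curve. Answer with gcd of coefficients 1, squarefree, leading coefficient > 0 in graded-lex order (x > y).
(a) Degree: no degree-1 curve has this shape, so deg p = 2.
(b) Solving for integer coefficients yields p as stated.

3*x^2 + x*y + 3*x + 2*y - 3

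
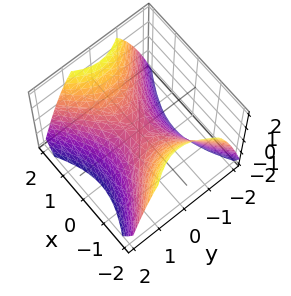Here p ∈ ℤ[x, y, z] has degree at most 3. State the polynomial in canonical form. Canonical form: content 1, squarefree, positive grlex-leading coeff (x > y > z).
2*x^2 - 3*y^2 - 3*z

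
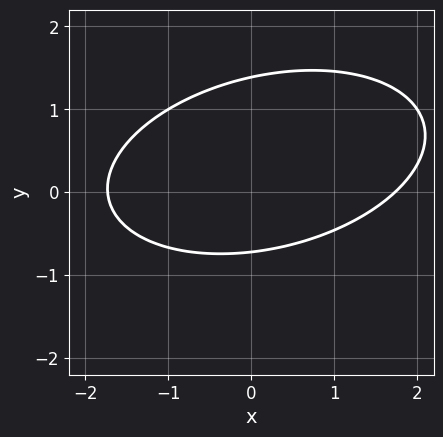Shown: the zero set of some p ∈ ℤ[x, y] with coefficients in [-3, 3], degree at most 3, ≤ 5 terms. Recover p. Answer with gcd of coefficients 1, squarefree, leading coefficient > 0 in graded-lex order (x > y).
1. Degree: the shape is more complex than any degree-1 curve, so deg p = 2.
2. Matching integer coefficients to the picture gives p.

x^2 - x*y + 3*y^2 - 2*y - 3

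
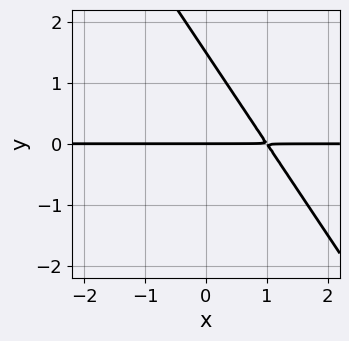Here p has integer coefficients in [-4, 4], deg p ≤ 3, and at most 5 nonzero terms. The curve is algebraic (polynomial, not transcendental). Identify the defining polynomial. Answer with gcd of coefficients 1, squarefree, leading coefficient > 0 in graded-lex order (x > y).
3*x*y + 2*y^2 - 3*y

The degree is 2 — the shape is more complex than any degree-1 curve.
Reading off the gridlines: every point of the x-axis in the box is on the curve; it meets the y-axis at y = 0 (among the integer gridlines).
Matching integer coefficients to the picture gives p.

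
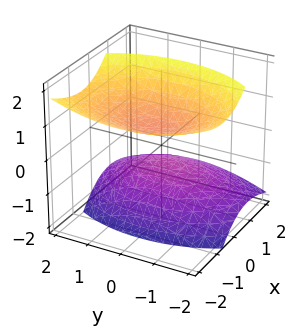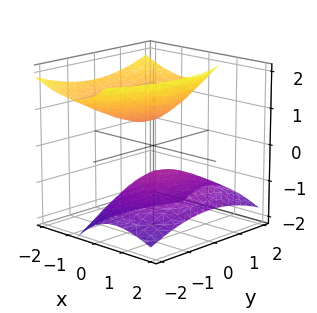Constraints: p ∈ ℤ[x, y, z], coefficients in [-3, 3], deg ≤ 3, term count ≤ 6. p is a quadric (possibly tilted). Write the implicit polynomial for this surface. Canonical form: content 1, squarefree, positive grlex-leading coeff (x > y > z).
1. The picture has 2 separate pieces. Treating them together as one polynomial.
2. Degree: no degree-1 surface has this shape, so deg p = 2.
3. From the visible intercepts: the surface avoids every integer y-axis point in the box; it misses every integer gridline on the x-axis.
4. The integer polynomial consistent with all of this is the stated p.

2*x^2 + 2*x*z + y^2 - 2*z^2 + 1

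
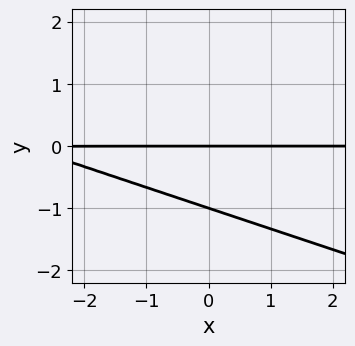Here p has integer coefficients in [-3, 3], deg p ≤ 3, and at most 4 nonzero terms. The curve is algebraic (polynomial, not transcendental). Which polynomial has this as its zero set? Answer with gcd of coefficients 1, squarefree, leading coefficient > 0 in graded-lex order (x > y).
1. deg p = 2.
2. From the axis intercepts and sections: among the integer gridlines, it crosses the y-axis at y ∈ {-1, 0}; the visible x-axis segment lies entirely on the curve.
3. Fitting integer coefficients to these (and the overall shape) gives p.

x*y + 3*y^2 + 3*y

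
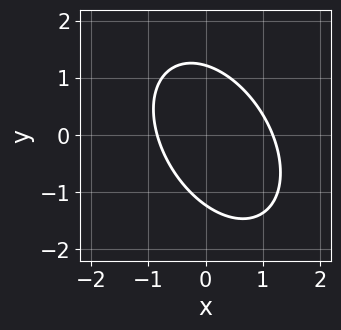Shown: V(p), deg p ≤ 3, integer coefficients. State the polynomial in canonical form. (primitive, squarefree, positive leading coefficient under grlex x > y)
3*x^2 + 2*x*y + 2*y^2 - x - 3

(a) The degree is 2 — a generic line meets the curve in up to 2 points.
(b) The integer polynomial consistent with all of this is the stated p.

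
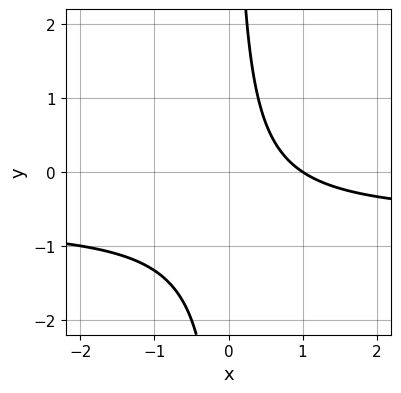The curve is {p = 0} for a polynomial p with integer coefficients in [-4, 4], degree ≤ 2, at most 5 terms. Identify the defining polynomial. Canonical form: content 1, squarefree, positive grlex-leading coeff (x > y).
1. deg p = 2. A generic line meets the curve in up to 2 points.
2. From the visible intercepts: the curve avoids every integer y-axis point in the box; one x-axis crossing is at x = 1.
3. Putting this together gives p.

3*x*y + 2*x - 2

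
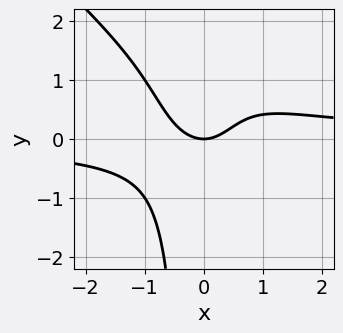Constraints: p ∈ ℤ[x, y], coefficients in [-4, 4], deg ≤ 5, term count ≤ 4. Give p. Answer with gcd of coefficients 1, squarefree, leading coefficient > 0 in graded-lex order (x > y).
x^3*y + x^2*y^2 - x^2 + y

(a) The degree is 4 — no degree-3 curve has this shape.
(b) From the visible intercepts: it meets the y-axis at y = 0 (among the integer gridlines); one x-axis crossing is at x = 0.
(c) Together with the visible shape, these determine p as stated.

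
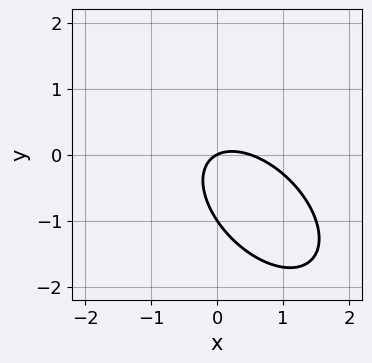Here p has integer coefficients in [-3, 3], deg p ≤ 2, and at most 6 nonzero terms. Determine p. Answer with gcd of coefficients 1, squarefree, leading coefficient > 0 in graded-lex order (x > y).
2*x^2 + 2*x*y + 2*y^2 - x + 2*y

The degree is 2 — the shape is more complex than any degree-1 curve.
Reading off the gridlines: one x-axis crossing is at x = 0; the y-axis gridline crossings are at y ∈ {-1, 0}.
Together with the visible shape, these determine p as stated.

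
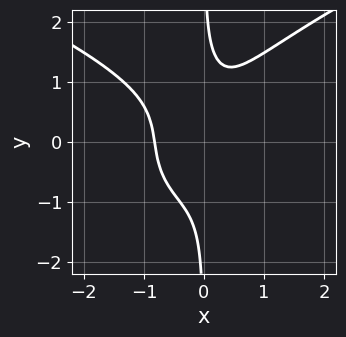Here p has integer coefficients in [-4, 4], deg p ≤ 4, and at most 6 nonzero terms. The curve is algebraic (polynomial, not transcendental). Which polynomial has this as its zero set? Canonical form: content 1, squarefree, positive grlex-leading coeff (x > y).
First, deg p = 4.
Then, from the axis intercepts and sections: the curve avoids every integer y-axis point in the box.
Finally, assembling these constraints gives the stated polynomial.

2*x*y^3 - 3*x^3 - x^2*y - x^2 - 1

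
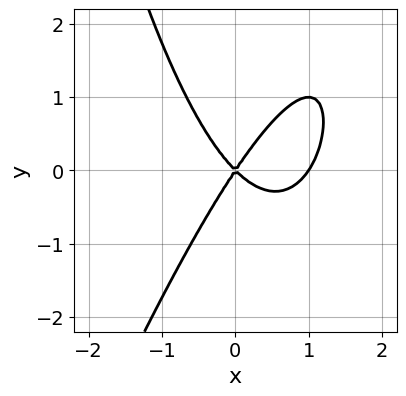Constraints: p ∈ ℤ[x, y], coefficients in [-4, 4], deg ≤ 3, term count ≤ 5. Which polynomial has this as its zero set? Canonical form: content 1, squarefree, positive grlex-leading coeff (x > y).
(a) The degree is 3 — no degree-2 curve has this shape.
(b) Checking where it meets the axes: among the integer gridlines, it crosses the x-axis at x ∈ {0, 1}; one y-axis crossing is at y = 0.
(c) Putting this together gives p.

3*x^3 - x^2*y - 3*x^2 - x*y + 2*y^2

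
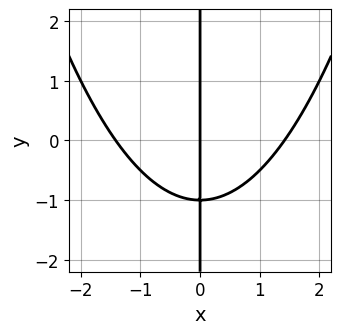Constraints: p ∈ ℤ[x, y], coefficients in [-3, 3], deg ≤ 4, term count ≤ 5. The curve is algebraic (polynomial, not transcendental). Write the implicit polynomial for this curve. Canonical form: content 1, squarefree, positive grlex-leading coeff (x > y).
x^3 - 2*x*y - 2*x

First, the degree is 3 — the shape is more complex than any degree-2 curve.
Next, reading off the gridlines: it meets the x-axis at x = 0 (among the integer gridlines); every point of the y-axis in the box is on the curve.
Finally, assembling these constraints gives the stated polynomial.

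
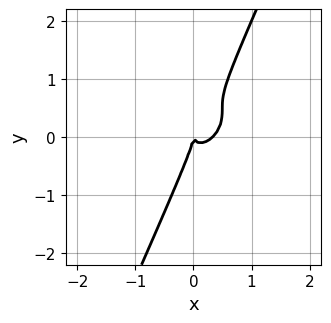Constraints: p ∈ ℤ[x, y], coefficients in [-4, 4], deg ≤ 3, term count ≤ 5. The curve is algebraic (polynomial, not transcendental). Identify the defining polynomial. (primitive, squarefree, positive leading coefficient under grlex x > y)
(a) Degree: the shape is more complex than any degree-2 curve, so deg p = 3.
(b) From the axis intercepts and sections: it crosses the y-axis at the gridline y = 0; it crosses the x-axis at the gridline x = 0.
(c) Assembling these constraints gives the stated polynomial.

3*x^3 - 3*x^2*y + 3*x*y^2 - y^3 - x^2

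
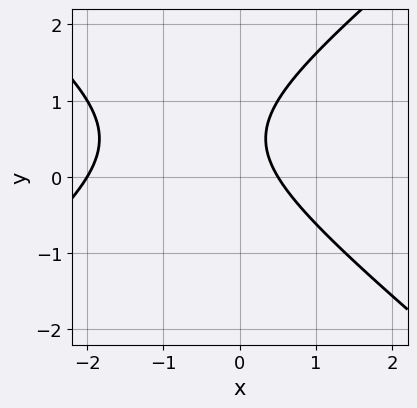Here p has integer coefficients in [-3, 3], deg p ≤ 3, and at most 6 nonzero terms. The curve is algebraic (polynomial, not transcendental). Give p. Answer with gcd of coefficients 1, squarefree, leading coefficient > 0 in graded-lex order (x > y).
1. The degree is 2 — a generic line meets the curve in up to 2 points.
2. Observable constraints: one x-axis crossing is at x = -2; the curve avoids every integer y-axis point in the box.
3. Putting this together gives p.

2*x^2 - 3*y^2 + 3*x + 3*y - 2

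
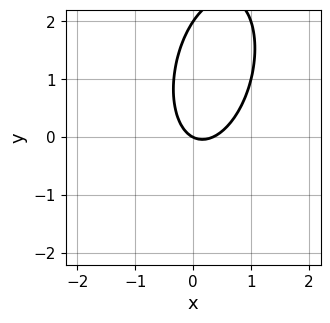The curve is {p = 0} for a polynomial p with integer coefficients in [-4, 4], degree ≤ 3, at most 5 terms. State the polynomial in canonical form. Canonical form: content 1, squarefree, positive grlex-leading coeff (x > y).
First, deg p = 2. A generic line meets the curve in up to 2 points.
Then, from the visible intercepts: among the integer gridlines, it crosses the y-axis at y ∈ {0, 2}; it crosses the x-axis at the gridline x = 0.
Finally, together with the visible shape, these determine p as stated.

3*x^2 - x*y + y^2 - x - 2*y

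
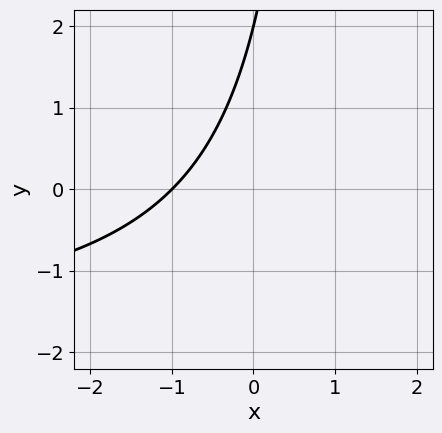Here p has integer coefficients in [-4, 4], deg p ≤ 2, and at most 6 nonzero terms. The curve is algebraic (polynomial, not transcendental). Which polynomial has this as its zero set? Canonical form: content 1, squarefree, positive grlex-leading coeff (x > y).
x*y + 2*x - y + 2

First, the degree is 2 — the shape is more complex than any degree-1 curve.
Then, reading off the gridlines: it crosses the x-axis at the gridline x = -1; one y-axis crossing is at y = 2.
Finally, fitting integer coefficients to these (and the overall shape) gives p.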